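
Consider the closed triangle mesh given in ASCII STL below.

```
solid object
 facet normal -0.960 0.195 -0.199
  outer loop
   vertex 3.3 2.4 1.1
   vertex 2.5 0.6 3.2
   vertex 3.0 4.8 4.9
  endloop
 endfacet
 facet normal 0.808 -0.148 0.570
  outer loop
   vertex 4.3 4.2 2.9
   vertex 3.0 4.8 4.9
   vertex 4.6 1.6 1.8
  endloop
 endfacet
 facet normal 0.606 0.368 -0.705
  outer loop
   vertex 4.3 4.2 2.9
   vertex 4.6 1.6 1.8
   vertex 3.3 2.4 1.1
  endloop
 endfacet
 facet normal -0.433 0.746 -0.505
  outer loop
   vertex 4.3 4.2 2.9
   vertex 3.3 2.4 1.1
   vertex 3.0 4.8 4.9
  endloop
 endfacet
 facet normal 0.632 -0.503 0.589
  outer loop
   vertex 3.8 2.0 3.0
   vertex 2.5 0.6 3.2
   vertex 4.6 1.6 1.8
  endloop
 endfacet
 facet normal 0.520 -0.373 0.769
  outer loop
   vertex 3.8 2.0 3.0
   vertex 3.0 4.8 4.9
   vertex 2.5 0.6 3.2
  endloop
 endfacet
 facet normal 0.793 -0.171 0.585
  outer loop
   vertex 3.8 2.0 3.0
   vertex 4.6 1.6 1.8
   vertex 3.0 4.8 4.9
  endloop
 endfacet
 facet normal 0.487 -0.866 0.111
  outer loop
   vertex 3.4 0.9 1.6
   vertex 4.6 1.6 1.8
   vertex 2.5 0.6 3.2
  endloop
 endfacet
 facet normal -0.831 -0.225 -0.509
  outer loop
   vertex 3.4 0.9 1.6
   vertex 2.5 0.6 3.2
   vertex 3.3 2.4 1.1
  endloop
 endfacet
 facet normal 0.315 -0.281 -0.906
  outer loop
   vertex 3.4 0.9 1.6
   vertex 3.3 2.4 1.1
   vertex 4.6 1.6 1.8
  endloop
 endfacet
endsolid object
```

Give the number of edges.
15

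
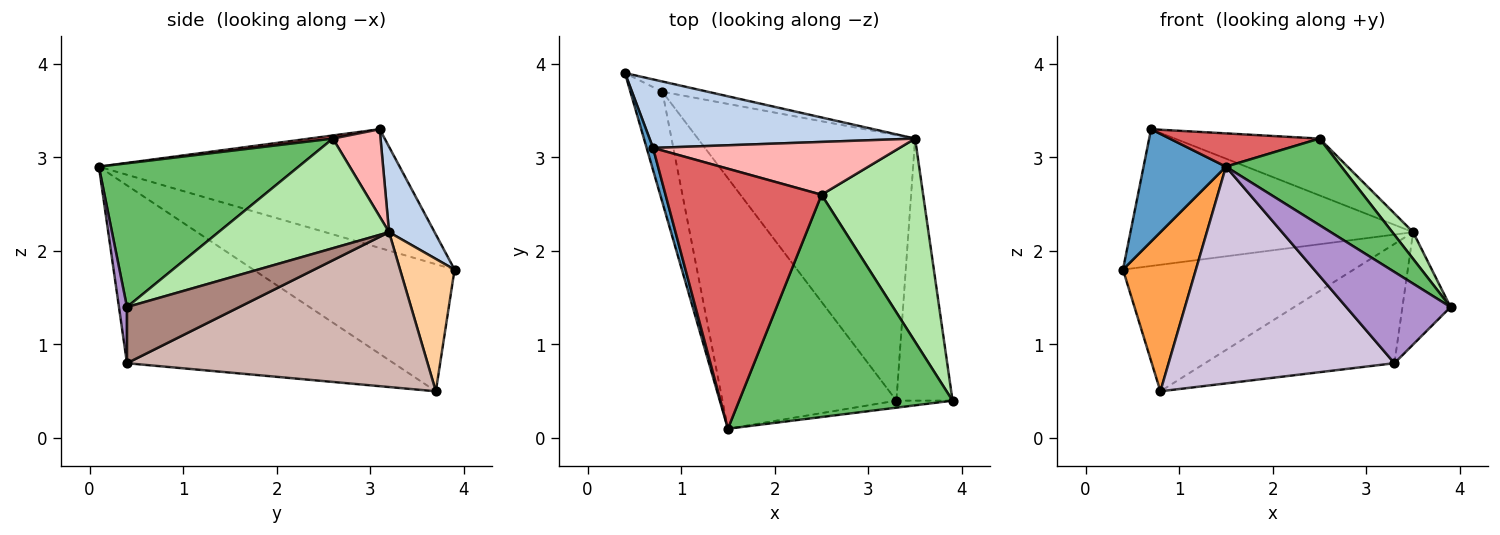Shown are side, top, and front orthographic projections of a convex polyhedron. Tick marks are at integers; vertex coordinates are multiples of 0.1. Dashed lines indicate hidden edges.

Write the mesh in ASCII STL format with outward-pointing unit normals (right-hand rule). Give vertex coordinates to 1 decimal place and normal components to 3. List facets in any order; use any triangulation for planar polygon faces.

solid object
 facet normal -0.963 -0.264 0.052
  outer loop
   vertex 0.7 3.1 3.3
   vertex 0.4 3.9 1.8
   vertex 1.5 0.1 2.9
  endloop
 endfacet
 facet normal 0.143 0.885 0.443
  outer loop
   vertex 3.5 3.2 2.2
   vertex 0.4 3.9 1.8
   vertex 0.7 3.1 3.3
  endloop
 endfacet
 facet normal -0.915 -0.332 -0.230
  outer loop
   vertex 0.8 3.7 0.5
   vertex 1.5 0.1 2.9
   vertex 0.4 3.9 1.8
  endloop
 endfacet
 facet normal 0.229 0.970 -0.079
  outer loop
   vertex 0.8 3.7 0.5
   vertex 0.4 3.9 1.8
   vertex 3.5 3.2 2.2
  endloop
 endfacet
 facet normal 0.532 -0.307 0.789
  outer loop
   vertex 2.5 2.6 3.2
   vertex 1.5 0.1 2.9
   vertex 3.9 0.4 1.4
  endloop
 endfacet
 facet normal 0.731 -0.089 0.677
  outer loop
   vertex 2.5 2.6 3.2
   vertex 3.9 0.4 1.4
   vertex 3.5 3.2 2.2
  endloop
 endfacet
 facet normal 0.020 -0.127 0.992
  outer loop
   vertex 2.5 2.6 3.2
   vertex 0.7 3.1 3.3
   vertex 1.5 0.1 2.9
  endloop
 endfacet
 facet normal 0.235 0.712 0.662
  outer loop
   vertex 2.5 2.6 3.2
   vertex 3.5 3.2 2.2
   vertex 0.7 3.1 3.3
  endloop
 endfacet
 facet normal 0.076 -0.994 -0.076
  outer loop
   vertex 3.3 0.4 0.8
   vertex 3.9 0.4 1.4
   vertex 1.5 0.1 2.9
  endloop
 endfacet
 facet normal -0.612 -0.518 -0.598
  outer loop
   vertex 3.3 0.4 0.8
   vertex 1.5 0.1 2.9
   vertex 0.8 3.7 0.5
  endloop
 endfacet
 facet normal 0.677 0.290 -0.677
  outer loop
   vertex 3.3 0.4 0.8
   vertex 3.5 3.2 2.2
   vertex 3.9 0.4 1.4
  endloop
 endfacet
 facet normal 0.545 0.343 -0.765
  outer loop
   vertex 3.3 0.4 0.8
   vertex 0.8 3.7 0.5
   vertex 3.5 3.2 2.2
  endloop
 endfacet
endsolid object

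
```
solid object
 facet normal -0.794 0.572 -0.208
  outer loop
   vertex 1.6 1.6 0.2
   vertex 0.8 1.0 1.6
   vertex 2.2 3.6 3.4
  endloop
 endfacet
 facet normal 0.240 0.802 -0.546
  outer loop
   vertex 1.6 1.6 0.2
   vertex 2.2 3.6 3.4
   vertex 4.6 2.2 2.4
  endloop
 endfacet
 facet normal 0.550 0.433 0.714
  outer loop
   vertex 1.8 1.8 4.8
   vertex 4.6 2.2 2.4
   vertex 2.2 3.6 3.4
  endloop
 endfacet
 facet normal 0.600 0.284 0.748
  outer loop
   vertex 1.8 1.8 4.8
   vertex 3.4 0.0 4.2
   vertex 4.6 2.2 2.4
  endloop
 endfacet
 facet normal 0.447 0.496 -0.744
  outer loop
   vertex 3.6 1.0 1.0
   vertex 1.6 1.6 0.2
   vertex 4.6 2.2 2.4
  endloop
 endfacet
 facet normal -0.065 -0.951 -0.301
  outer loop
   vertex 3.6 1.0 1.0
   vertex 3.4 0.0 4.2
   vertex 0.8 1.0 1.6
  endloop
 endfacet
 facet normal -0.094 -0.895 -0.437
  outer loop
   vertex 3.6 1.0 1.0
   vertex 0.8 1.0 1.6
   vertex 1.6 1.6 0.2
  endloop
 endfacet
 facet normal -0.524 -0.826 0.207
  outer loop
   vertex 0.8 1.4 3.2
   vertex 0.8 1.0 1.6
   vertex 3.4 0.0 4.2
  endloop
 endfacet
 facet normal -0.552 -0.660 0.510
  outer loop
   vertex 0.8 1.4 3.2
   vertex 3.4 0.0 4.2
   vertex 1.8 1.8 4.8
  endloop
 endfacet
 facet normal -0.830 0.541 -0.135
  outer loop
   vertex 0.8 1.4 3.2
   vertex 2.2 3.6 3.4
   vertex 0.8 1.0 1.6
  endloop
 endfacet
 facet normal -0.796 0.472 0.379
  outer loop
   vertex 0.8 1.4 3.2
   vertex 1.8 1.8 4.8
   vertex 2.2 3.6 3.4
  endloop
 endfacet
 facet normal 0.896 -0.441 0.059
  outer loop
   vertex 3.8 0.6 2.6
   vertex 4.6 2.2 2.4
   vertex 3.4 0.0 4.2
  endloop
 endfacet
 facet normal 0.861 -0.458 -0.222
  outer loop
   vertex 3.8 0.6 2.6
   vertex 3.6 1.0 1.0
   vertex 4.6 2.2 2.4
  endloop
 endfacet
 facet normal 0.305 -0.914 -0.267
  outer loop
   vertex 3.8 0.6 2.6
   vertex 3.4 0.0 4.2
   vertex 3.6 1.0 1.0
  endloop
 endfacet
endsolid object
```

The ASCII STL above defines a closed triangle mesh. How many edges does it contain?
21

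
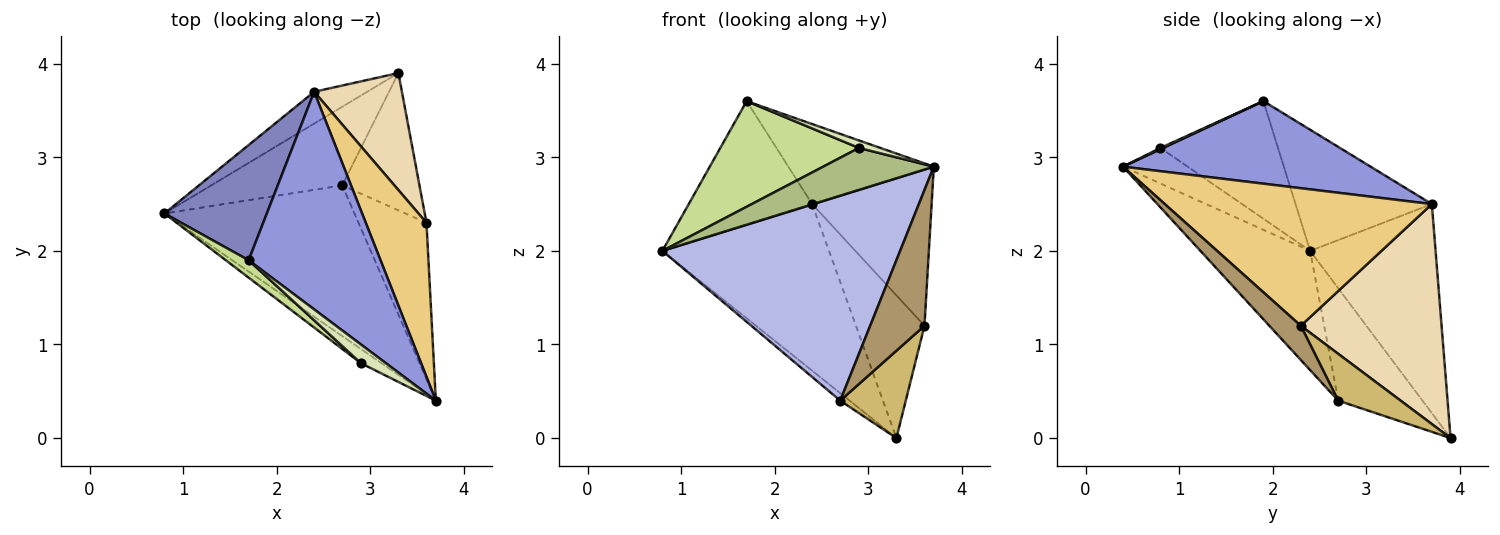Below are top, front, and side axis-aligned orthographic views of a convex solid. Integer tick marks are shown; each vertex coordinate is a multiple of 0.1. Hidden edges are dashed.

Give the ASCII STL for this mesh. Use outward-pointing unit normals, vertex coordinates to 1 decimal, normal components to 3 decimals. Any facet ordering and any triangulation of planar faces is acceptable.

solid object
 facet normal -0.595 0.790 -0.151
  outer loop
   vertex 2.4 3.7 2.5
   vertex 3.3 3.9 0.0
   vertex 0.8 2.4 2.0
  endloop
 endfacet
 facet normal -0.628 0.569 0.531
  outer loop
   vertex 2.4 3.7 2.5
   vertex 0.8 2.4 2.0
   vertex 1.7 1.9 3.6
  endloop
 endfacet
 facet normal 0.506 0.298 0.809
  outer loop
   vertex 2.4 3.7 2.5
   vertex 1.7 1.9 3.6
   vertex 3.7 0.4 2.9
  endloop
 endfacet
 facet normal -0.348 -0.755 -0.555
  outer loop
   vertex 2.7 2.7 0.4
   vertex 3.7 0.4 2.9
   vertex 0.8 2.4 2.0
  endloop
 endfacet
 facet normal -0.649 0.072 -0.757
  outer loop
   vertex 2.7 2.7 0.4
   vertex 0.8 2.4 2.0
   vertex 3.3 3.9 0.0
  endloop
 endfacet
 facet normal -0.484 -0.829 -0.280
  outer loop
   vertex 2.9 0.8 3.1
   vertex 0.8 2.4 2.0
   vertex 3.7 0.4 2.9
  endloop
 endfacet
 facet normal -0.642 -0.757 0.125
  outer loop
   vertex 2.9 0.8 3.1
   vertex 1.7 1.9 3.6
   vertex 0.8 2.4 2.0
  endloop
 endfacet
 facet normal 0.046 -0.371 0.927
  outer loop
   vertex 2.9 0.8 3.1
   vertex 3.7 0.4 2.9
   vertex 1.7 1.9 3.6
  endloop
 endfacet
 facet normal 0.355 -0.613 -0.706
  outer loop
   vertex 3.6 2.3 1.2
   vertex 3.7 0.4 2.9
   vertex 2.7 2.7 0.4
  endloop
 endfacet
 facet normal 0.455 -0.478 -0.751
  outer loop
   vertex 3.6 2.3 1.2
   vertex 2.7 2.7 0.4
   vertex 3.3 3.9 0.0
  endloop
 endfacet
 facet normal 0.847 0.379 0.374
  outer loop
   vertex 3.6 2.3 1.2
   vertex 2.4 3.7 2.5
   vertex 3.7 0.4 2.9
  endloop
 endfacet
 facet normal 0.846 0.412 0.338
  outer loop
   vertex 3.6 2.3 1.2
   vertex 3.3 3.9 0.0
   vertex 2.4 3.7 2.5
  endloop
 endfacet
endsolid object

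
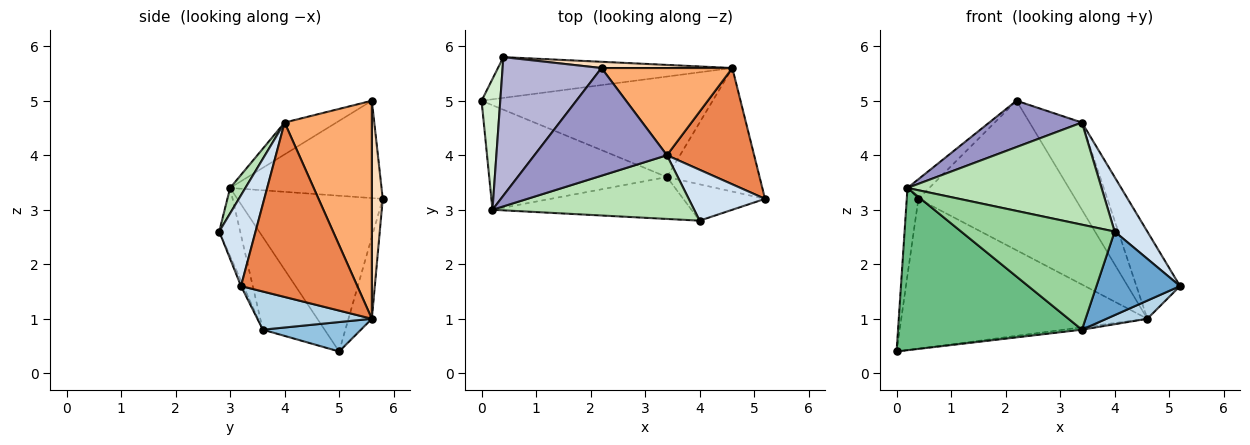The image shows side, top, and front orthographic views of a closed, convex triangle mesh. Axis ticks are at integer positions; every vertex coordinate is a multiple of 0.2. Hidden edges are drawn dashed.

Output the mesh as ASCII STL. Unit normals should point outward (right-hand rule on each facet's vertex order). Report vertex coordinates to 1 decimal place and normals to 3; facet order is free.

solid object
 facet normal -0.027 -0.917 -0.399
  outer loop
   vertex 3.4 3.6 0.8
   vertex 5.2 3.2 1.6
   vertex 4.0 2.8 2.6
  endloop
 endfacet
 facet normal 0.126 0.023 -0.992
  outer loop
   vertex 3.4 3.6 0.8
   vertex 0.0 5.0 0.4
   vertex 4.6 5.6 1.0
  endloop
 endfacet
 facet normal 0.377 -0.135 -0.916
  outer loop
   vertex 3.4 3.6 0.8
   vertex 4.6 5.6 1.0
   vertex 5.2 3.2 1.6
  endloop
 endfacet
 facet normal 0.630 -0.567 0.530
  outer loop
   vertex 3.4 4.0 4.6
   vertex 4.0 2.8 2.6
   vertex 5.2 3.2 1.6
  endloop
 endfacet
 facet normal 0.848 0.318 0.424
  outer loop
   vertex 3.4 4.0 4.6
   vertex 5.2 3.2 1.6
   vertex 4.6 5.6 1.0
  endloop
 endfacet
 facet normal 0.762 0.457 0.457
  outer loop
   vertex 3.4 4.0 4.6
   vertex 4.6 5.6 1.0
   vertex 2.2 5.6 5.0
  endloop
 endfacet
 facet normal -0.091 0.961 -0.262
  outer loop
   vertex 0.4 5.8 3.2
   vertex 4.6 5.6 1.0
   vertex 0.0 5.0 0.4
  endloop
 endfacet
 facet normal 0.069 0.997 0.042
  outer loop
   vertex 0.4 5.8 3.2
   vertex 2.2 5.6 5.0
   vertex 4.6 5.6 1.0
  endloop
 endfacet
 facet normal -0.272 -0.809 -0.521
  outer loop
   vertex 0.2 3.0 3.4
   vertex 0.0 5.0 0.4
   vertex 3.4 3.6 0.8
  endloop
 endfacet
 facet normal -0.126 -0.921 -0.368
  outer loop
   vertex 0.2 3.0 3.4
   vertex 3.4 3.6 0.8
   vertex 4.0 2.8 2.6
  endloop
 endfacet
 facet normal 0.067 -0.847 0.528
  outer loop
   vertex 0.2 3.0 3.4
   vertex 4.0 2.8 2.6
   vertex 3.4 4.0 4.6
  endloop
 endfacet
 facet normal -0.990 0.079 0.119
  outer loop
   vertex 0.2 3.0 3.4
   vertex 0.4 5.8 3.2
   vertex 0.0 5.0 0.4
  endloop
 endfacet
 facet normal -0.216 -0.386 0.897
  outer loop
   vertex 0.2 3.0 3.4
   vertex 3.4 4.0 4.6
   vertex 2.2 5.6 5.0
  endloop
 endfacet
 facet normal -0.698 0.101 0.709
  outer loop
   vertex 0.2 3.0 3.4
   vertex 2.2 5.6 5.0
   vertex 0.4 5.8 3.2
  endloop
 endfacet
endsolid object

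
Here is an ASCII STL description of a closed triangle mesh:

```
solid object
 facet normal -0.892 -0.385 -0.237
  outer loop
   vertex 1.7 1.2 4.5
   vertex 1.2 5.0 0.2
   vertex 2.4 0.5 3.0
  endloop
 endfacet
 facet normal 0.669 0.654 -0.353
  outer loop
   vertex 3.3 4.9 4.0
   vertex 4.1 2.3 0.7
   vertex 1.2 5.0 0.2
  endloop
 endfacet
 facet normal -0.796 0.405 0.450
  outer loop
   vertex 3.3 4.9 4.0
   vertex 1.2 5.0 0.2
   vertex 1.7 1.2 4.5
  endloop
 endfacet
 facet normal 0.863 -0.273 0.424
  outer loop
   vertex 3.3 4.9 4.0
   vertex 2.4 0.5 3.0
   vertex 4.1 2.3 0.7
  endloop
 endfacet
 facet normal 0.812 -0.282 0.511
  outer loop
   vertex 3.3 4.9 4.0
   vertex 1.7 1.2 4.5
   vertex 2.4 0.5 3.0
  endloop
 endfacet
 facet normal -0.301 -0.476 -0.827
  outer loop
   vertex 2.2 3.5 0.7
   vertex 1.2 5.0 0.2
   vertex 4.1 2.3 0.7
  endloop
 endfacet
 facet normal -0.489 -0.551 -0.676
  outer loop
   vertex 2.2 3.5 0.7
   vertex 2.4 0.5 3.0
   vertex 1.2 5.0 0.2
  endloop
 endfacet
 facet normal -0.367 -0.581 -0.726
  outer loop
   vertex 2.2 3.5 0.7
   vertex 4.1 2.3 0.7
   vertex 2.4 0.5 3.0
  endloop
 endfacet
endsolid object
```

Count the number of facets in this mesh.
8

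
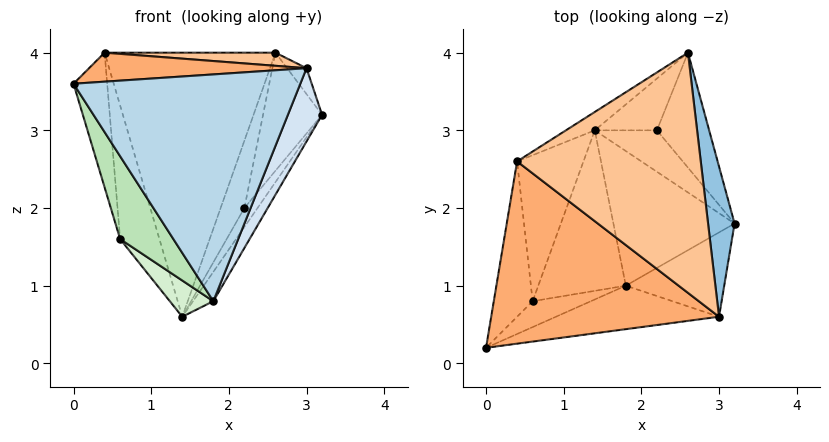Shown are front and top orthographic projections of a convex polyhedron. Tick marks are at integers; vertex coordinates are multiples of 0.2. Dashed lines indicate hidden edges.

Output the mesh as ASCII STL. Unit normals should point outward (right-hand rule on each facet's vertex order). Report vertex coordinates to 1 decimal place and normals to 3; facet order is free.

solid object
 facet normal 0.841 0.115 -0.529
  outer loop
   vertex 1.8 1.0 0.8
   vertex 1.4 3.0 0.6
   vertex 3.2 1.8 3.2
  endloop
 endfacet
 facet normal 0.889 0.078 0.452
  outer loop
   vertex 3.0 0.6 3.8
   vertex 3.2 1.8 3.2
   vertex 2.6 4.0 4.0
  endloop
 endfacet
 facet normal 0.142 -0.972 -0.186
  outer loop
   vertex 3.0 0.6 3.8
   vertex 0.0 0.2 3.6
   vertex 1.8 1.0 0.8
  endloop
 endfacet
 facet normal 0.858 -0.337 -0.388
  outer loop
   vertex 3.0 0.6 3.8
   vertex 1.8 1.0 0.8
   vertex 3.2 1.8 3.2
  endloop
 endfacet
 facet normal -0.536 0.842 -0.059
  outer loop
   vertex 0.4 2.6 4.0
   vertex 2.6 4.0 4.0
   vertex 1.4 3.0 0.6
  endloop
 endfacet
 facet normal -0.045 -0.157 0.987
  outer loop
   vertex 0.4 2.6 4.0
   vertex 0.0 0.2 3.6
   vertex 3.0 0.6 3.8
  endloop
 endfacet
 facet normal 0.035 -0.055 0.998
  outer loop
   vertex 0.4 2.6 4.0
   vertex 3.0 0.6 3.8
   vertex 2.6 4.0 4.0
  endloop
 endfacet
 facet normal 0.862 0.364 -0.354
  outer loop
   vertex 2.2 3.0 2.0
   vertex 2.6 4.0 4.0
   vertex 3.2 1.8 3.2
  endloop
 endfacet
 facet normal 0.847 0.222 -0.484
  outer loop
   vertex 2.2 3.0 2.0
   vertex 3.2 1.8 3.2
   vertex 1.4 3.0 0.6
  endloop
 endfacet
 facet normal 0.730 0.542 -0.417
  outer loop
   vertex 2.2 3.0 2.0
   vertex 1.4 3.0 0.6
   vertex 2.6 4.0 4.0
  endloop
 endfacet
 facet normal -0.040 -0.954 -0.298
  outer loop
   vertex 0.6 0.8 1.6
   vertex 1.8 1.0 0.8
   vertex 0.0 0.2 3.6
  endloop
 endfacet
 facet normal -0.523 -0.188 -0.831
  outer loop
   vertex 0.6 0.8 1.6
   vertex 1.4 3.0 0.6
   vertex 1.8 1.0 0.8
  endloop
 endfacet
 facet normal -0.954 0.197 -0.227
  outer loop
   vertex 0.6 0.8 1.6
   vertex 0.0 0.2 3.6
   vertex 0.4 2.6 4.0
  endloop
 endfacet
 facet normal -0.941 0.229 -0.250
  outer loop
   vertex 0.6 0.8 1.6
   vertex 0.4 2.6 4.0
   vertex 1.4 3.0 0.6
  endloop
 endfacet
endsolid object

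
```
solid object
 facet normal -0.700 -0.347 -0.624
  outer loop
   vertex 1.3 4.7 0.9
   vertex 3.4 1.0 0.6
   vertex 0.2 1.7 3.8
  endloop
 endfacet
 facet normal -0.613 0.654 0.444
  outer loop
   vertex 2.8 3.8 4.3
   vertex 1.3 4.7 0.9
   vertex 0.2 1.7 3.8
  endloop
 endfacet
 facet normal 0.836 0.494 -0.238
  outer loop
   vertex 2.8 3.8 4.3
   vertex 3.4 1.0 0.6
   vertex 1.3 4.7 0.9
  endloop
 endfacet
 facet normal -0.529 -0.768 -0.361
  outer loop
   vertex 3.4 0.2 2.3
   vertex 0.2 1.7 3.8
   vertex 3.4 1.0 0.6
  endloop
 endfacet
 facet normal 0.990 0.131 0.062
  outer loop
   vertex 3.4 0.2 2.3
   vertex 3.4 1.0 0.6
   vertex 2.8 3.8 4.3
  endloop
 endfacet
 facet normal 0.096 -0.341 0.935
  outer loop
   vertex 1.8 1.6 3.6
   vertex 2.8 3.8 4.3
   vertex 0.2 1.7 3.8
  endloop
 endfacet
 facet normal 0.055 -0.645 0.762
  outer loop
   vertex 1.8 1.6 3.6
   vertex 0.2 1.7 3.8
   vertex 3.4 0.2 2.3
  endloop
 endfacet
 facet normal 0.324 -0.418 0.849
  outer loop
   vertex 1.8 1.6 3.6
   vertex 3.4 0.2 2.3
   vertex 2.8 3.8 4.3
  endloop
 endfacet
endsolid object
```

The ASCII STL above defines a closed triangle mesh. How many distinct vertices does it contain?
6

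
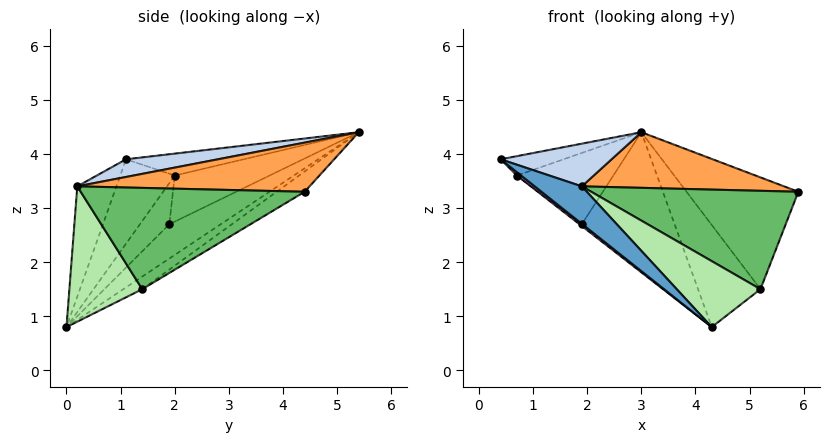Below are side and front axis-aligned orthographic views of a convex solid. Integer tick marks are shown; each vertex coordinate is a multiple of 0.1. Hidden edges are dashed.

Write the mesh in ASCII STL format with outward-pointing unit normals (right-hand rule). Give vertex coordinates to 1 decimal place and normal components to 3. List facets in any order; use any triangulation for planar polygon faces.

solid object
 facet normal -0.564 -0.680 -0.468
  outer loop
   vertex 1.9 0.2 3.4
   vertex 0.4 1.1 3.9
   vertex 4.3 0.0 0.8
  endloop
 endfacet
 facet normal 0.185 -0.223 0.957
  outer loop
   vertex 1.9 0.2 3.4
   vertex 3.0 5.4 4.4
   vertex 0.4 1.1 3.9
  endloop
 endfacet
 facet normal 0.272 -0.237 0.933
  outer loop
   vertex 1.9 0.2 3.4
   vertex 5.9 4.4 3.3
   vertex 3.0 5.4 4.4
  endloop
 endfacet
 facet normal -0.271 0.488 -0.830
  outer loop
   vertex 1.9 1.9 2.7
   vertex 3.0 5.4 4.4
   vertex 4.3 0.0 0.8
  endloop
 endfacet
 facet normal 0.560 -0.518 0.646
  outer loop
   vertex 5.2 1.4 1.5
   vertex 5.9 4.4 3.3
   vertex 1.9 0.2 3.4
  endloop
 endfacet
 facet normal 0.547 -0.628 0.553
  outer loop
   vertex 5.2 1.4 1.5
   vertex 1.9 0.2 3.4
   vertex 4.3 0.0 0.8
  endloop
 endfacet
 facet normal -0.133 0.533 -0.836
  outer loop
   vertex 5.2 1.4 1.5
   vertex 3.0 5.4 4.4
   vertex 5.9 4.4 3.3
  endloop
 endfacet
 facet normal -0.158 0.521 -0.839
  outer loop
   vertex 5.2 1.4 1.5
   vertex 4.3 0.0 0.8
   vertex 3.0 5.4 4.4
  endloop
 endfacet
 facet normal -0.630 -0.048 -0.775
  outer loop
   vertex 0.7 2.0 3.6
   vertex 4.3 0.0 0.8
   vertex 0.4 1.1 3.9
  endloop
 endfacet
 facet normal -0.597 0.047 -0.801
  outer loop
   vertex 0.7 2.0 3.6
   vertex 1.9 1.9 2.7
   vertex 4.3 0.0 0.8
  endloop
 endfacet
 facet normal -0.779 0.416 0.470
  outer loop
   vertex 0.7 2.0 3.6
   vertex 0.4 1.1 3.9
   vertex 3.0 5.4 4.4
  endloop
 endfacet
 facet normal -0.492 0.501 -0.712
  outer loop
   vertex 0.7 2.0 3.6
   vertex 3.0 5.4 4.4
   vertex 1.9 1.9 2.7
  endloop
 endfacet
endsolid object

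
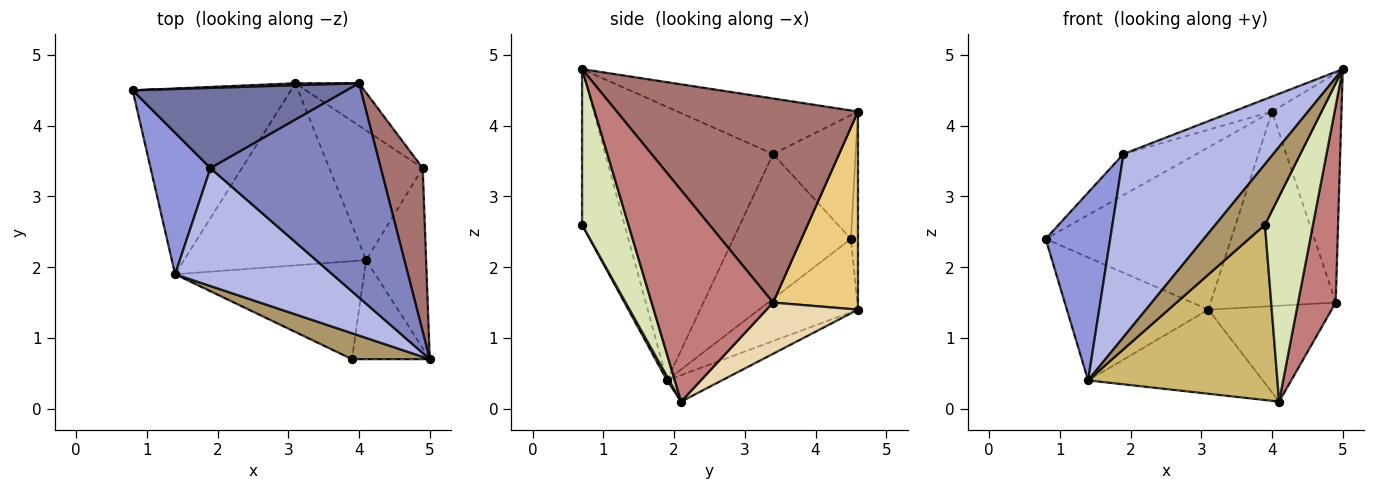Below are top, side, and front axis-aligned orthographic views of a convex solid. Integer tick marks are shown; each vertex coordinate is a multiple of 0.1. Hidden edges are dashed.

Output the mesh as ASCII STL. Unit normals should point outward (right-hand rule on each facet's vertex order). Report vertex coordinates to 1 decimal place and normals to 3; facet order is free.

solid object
 facet normal -0.458 0.405 0.791
  outer loop
   vertex 1.9 3.4 3.6
   vertex 4.0 4.6 4.2
   vertex 0.8 4.5 2.4
  endloop
 endfacet
 facet normal -0.309 0.067 0.949
  outer loop
   vertex 1.9 3.4 3.6
   vertex 5.0 0.7 4.8
   vertex 4.0 4.6 4.2
  endloop
 endfacet
 facet normal -0.824 -0.452 0.341
  outer loop
   vertex 1.9 3.4 3.6
   vertex 0.8 4.5 2.4
   vertex 1.4 1.9 0.4
  endloop
 endfacet
 facet normal -0.686 -0.612 0.394
  outer loop
   vertex 1.9 3.4 3.6
   vertex 1.4 1.9 0.4
   vertex 5.0 0.7 4.8
  endloop
 endfacet
 facet normal -0.038 0.999 0.012
  outer loop
   vertex 3.1 4.6 1.4
   vertex 0.8 4.5 2.4
   vertex 4.0 4.6 4.2
  endloop
 endfacet
 facet normal -0.361 0.515 -0.778
  outer loop
   vertex 3.1 4.6 1.4
   vertex 1.4 1.9 0.4
   vertex 0.8 4.5 2.4
  endloop
 endfacet
 facet normal -0.131 0.416 -0.900
  outer loop
   vertex 3.1 4.6 1.4
   vertex 4.1 2.1 0.1
   vertex 1.4 1.9 0.4
  endloop
 endfacet
 facet normal 0.656 -0.680 -0.328
  outer loop
   vertex 3.9 0.7 2.6
   vertex 4.1 2.1 0.1
   vertex 5.0 0.7 4.8
  endloop
 endfacet
 facet normal -0.619 -0.722 0.309
  outer loop
   vertex 3.9 0.7 2.6
   vertex 5.0 0.7 4.8
   vertex 1.4 1.9 0.4
  endloop
 endfacet
 facet normal 0.010 -0.873 -0.488
  outer loop
   vertex 3.9 0.7 2.6
   vertex 1.4 1.9 0.4
   vertex 4.1 2.1 0.1
  endloop
 endfacet
 facet normal 0.553 0.814 -0.178
  outer loop
   vertex 4.9 3.4 1.5
   vertex 3.1 4.6 1.4
   vertex 4.0 4.6 4.2
  endloop
 endfacet
 facet normal 0.404 0.544 -0.736
  outer loop
   vertex 4.9 3.4 1.5
   vertex 4.1 2.1 0.1
   vertex 3.1 4.6 1.4
  endloop
 endfacet
 facet normal 0.943 0.272 0.194
  outer loop
   vertex 4.9 3.4 1.5
   vertex 4.0 4.6 4.2
   vertex 5.0 0.7 4.8
  endloop
 endfacet
 facet normal 0.922 -0.286 -0.262
  outer loop
   vertex 4.9 3.4 1.5
   vertex 5.0 0.7 4.8
   vertex 4.1 2.1 0.1
  endloop
 endfacet
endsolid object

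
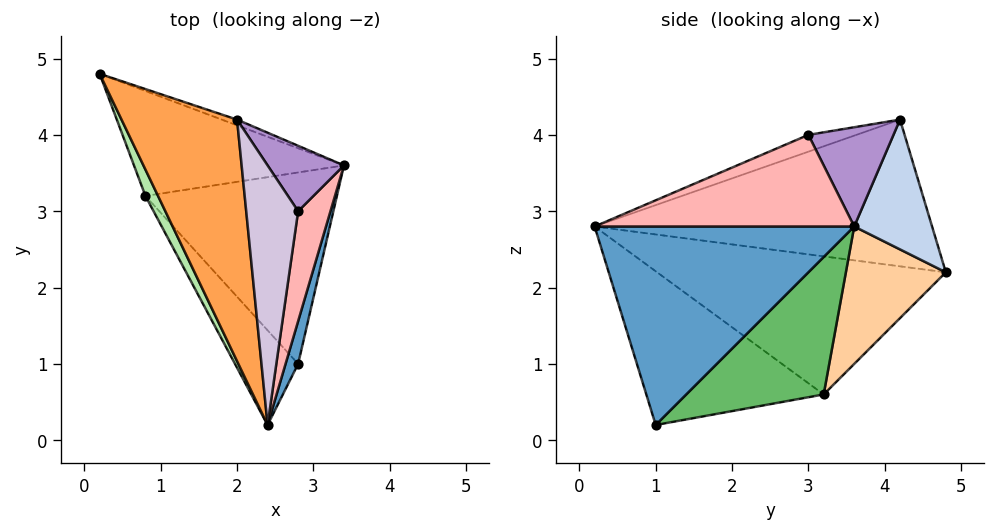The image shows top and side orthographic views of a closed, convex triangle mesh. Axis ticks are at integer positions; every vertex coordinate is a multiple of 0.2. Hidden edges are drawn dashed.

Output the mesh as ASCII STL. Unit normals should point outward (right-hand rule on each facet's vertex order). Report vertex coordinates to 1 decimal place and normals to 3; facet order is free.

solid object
 facet normal 0.958 -0.282 0.061
  outer loop
   vertex 2.8 1.0 0.2
   vertex 3.4 3.6 2.8
   vertex 2.4 0.2 2.8
  endloop
 endfacet
 facet normal 0.358 0.933 -0.042
  outer loop
   vertex 2.0 4.2 4.2
   vertex 3.4 3.6 2.8
   vertex 0.2 4.8 2.2
  endloop
 endfacet
 facet normal -0.754 -0.283 0.593
  outer loop
   vertex 2.0 4.2 4.2
   vertex 0.2 4.8 2.2
   vertex 2.4 0.2 2.8
  endloop
 endfacet
 facet normal 0.379 0.722 -0.579
  outer loop
   vertex 0.8 3.2 0.6
   vertex 0.2 4.8 2.2
   vertex 3.4 3.6 2.8
  endloop
 endfacet
 facet normal 0.483 0.561 -0.672
  outer loop
   vertex 0.8 3.2 0.6
   vertex 3.4 3.6 2.8
   vertex 2.8 1.0 0.2
  endloop
 endfacet
 facet normal -0.903 -0.421 0.083
  outer loop
   vertex 0.8 3.2 0.6
   vertex 2.4 0.2 2.8
   vertex 0.2 4.8 2.2
  endloop
 endfacet
 facet normal -0.732 -0.611 -0.301
  outer loop
   vertex 0.8 3.2 0.6
   vertex 2.8 1.0 0.2
   vertex 2.4 0.2 2.8
  endloop
 endfacet
 facet normal 0.909 -0.267 0.321
  outer loop
   vertex 2.8 3.0 4.0
   vertex 2.4 0.2 2.8
   vertex 3.4 3.6 2.8
  endloop
 endfacet
 facet normal 0.729 0.393 0.561
  outer loop
   vertex 2.8 3.0 4.0
   vertex 3.4 3.6 2.8
   vertex 2.0 4.2 4.2
  endloop
 endfacet
 facet normal -0.289 -0.342 0.894
  outer loop
   vertex 2.8 3.0 4.0
   vertex 2.0 4.2 4.2
   vertex 2.4 0.2 2.8
  endloop
 endfacet
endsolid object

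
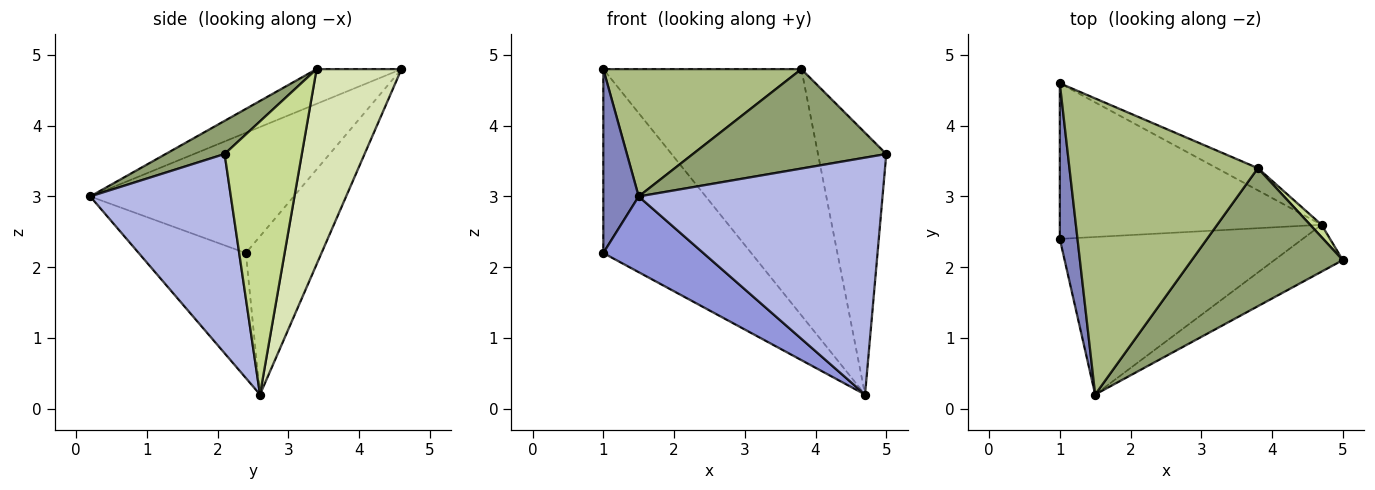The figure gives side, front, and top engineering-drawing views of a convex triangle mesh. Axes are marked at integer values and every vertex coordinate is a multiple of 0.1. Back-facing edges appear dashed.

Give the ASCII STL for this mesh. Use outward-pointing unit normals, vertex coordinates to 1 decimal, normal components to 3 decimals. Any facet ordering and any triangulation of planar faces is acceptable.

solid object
 facet normal -0.364 0.711 -0.602
  outer loop
   vertex 4.7 2.6 0.2
   vertex 1.0 2.4 2.2
   vertex 1.0 4.6 4.8
  endloop
 endfacet
 facet normal -0.975 -0.169 0.143
  outer loop
   vertex 1.5 0.2 3.0
   vertex 1.0 4.6 4.8
   vertex 1.0 2.4 2.2
  endloop
 endfacet
 facet normal -0.421 -0.393 -0.818
  outer loop
   vertex 1.5 0.2 3.0
   vertex 1.0 2.4 2.2
   vertex 4.7 2.6 0.2
  endloop
 endfacet
 facet normal 0.492 -0.854 -0.169
  outer loop
   vertex 1.5 0.2 3.0
   vertex 4.7 2.6 0.2
   vertex 5.0 2.1 3.6
  endloop
 endfacet
 facet normal 0.175 -0.575 0.799
  outer loop
   vertex 3.8 3.4 4.8
   vertex 1.5 0.2 3.0
   vertex 5.0 2.1 3.6
  endloop
 endfacet
 facet normal -0.167 -0.390 0.906
  outer loop
   vertex 3.8 3.4 4.8
   vertex 1.0 4.6 4.8
   vertex 1.5 0.2 3.0
  endloop
 endfacet
 facet normal 0.749 0.662 0.031
  outer loop
   vertex 3.8 3.4 4.8
   vertex 5.0 2.1 3.6
   vertex 4.7 2.6 0.2
  endloop
 endfacet
 facet normal 0.393 0.916 -0.082
  outer loop
   vertex 3.8 3.4 4.8
   vertex 4.7 2.6 0.2
   vertex 1.0 4.6 4.8
  endloop
 endfacet
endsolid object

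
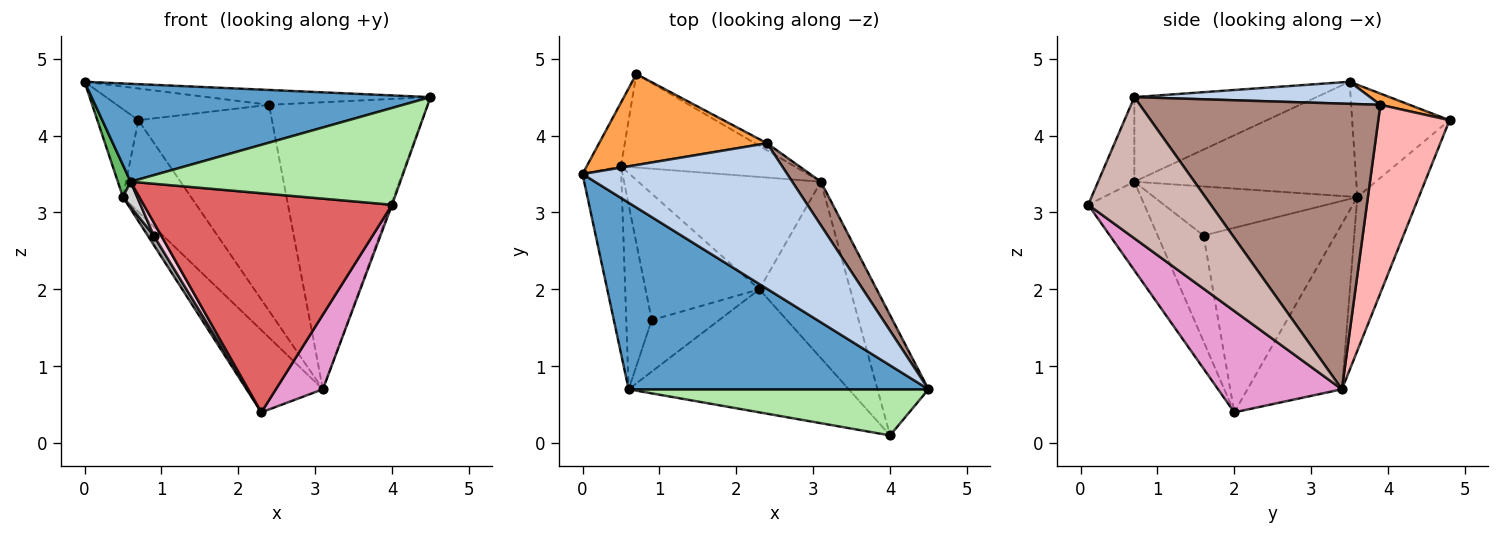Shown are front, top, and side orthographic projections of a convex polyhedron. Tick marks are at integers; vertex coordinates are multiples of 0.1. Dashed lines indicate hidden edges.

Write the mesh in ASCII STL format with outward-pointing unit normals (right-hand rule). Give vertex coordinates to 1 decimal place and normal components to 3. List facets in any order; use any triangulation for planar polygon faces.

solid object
 facet normal -0.242 -0.451 0.859
  outer loop
   vertex 0.6 0.7 3.4
   vertex 4.5 0.7 4.5
   vertex 0.0 3.5 4.7
  endloop
 endfacet
 facet normal 0.107 0.101 0.989
  outer loop
   vertex 2.4 3.9 4.4
   vertex 0.0 3.5 4.7
   vertex 4.5 0.7 4.5
  endloop
 endfacet
 facet normal 0.063 0.329 0.942
  outer loop
   vertex 2.4 3.9 4.4
   vertex 0.7 4.8 4.2
   vertex 0.0 3.5 4.7
  endloop
 endfacet
 facet normal -0.887 0.374 -0.271
  outer loop
   vertex 0.5 3.6 3.2
   vertex 0.0 3.5 4.7
   vertex 0.7 4.8 4.2
  endloop
 endfacet
 facet normal -0.946 -0.055 -0.319
  outer loop
   vertex 0.5 3.6 3.2
   vertex 0.6 0.7 3.4
   vertex 0.0 3.5 4.7
  endloop
 endfacet
 facet normal -0.120 -0.896 0.427
  outer loop
   vertex 4.0 0.1 3.1
   vertex 4.5 0.7 4.5
   vertex 0.6 0.7 3.4
  endloop
 endfacet
 facet normal -0.193 -0.856 -0.480
  outer loop
   vertex 4.0 0.1 3.1
   vertex 0.6 0.7 3.4
   vertex 2.3 2.0 0.4
  endloop
 endfacet
 facet normal 0.470 0.882 -0.030
  outer loop
   vertex 3.1 3.4 0.7
   vertex 0.7 4.8 4.2
   vertex 2.4 3.9 4.4
  endloop
 endfacet
 facet normal -0.535 0.592 -0.603
  outer loop
   vertex 3.1 3.4 0.7
   vertex 0.5 3.6 3.2
   vertex 0.7 4.8 4.2
  endloop
 endfacet
 facet normal -0.590 0.477 -0.652
  outer loop
   vertex 3.1 3.4 0.7
   vertex 2.3 2.0 0.4
   vertex 0.5 3.6 3.2
  endloop
 endfacet
 facet normal 0.832 0.549 0.083
  outer loop
   vertex 3.1 3.4 0.7
   vertex 2.4 3.9 4.4
   vertex 4.5 0.7 4.5
  endloop
 endfacet
 facet normal 0.940 0.009 -0.340
  outer loop
   vertex 3.1 3.4 0.7
   vertex 4.5 0.7 4.5
   vertex 4.0 0.1 3.1
  endloop
 endfacet
 facet normal 0.717 -0.272 -0.642
  outer loop
   vertex 3.1 3.4 0.7
   vertex 4.0 0.1 3.1
   vertex 2.3 2.0 0.4
  endloop
 endfacet
 facet normal -0.836 -0.135 -0.532
  outer loop
   vertex 0.9 1.6 2.7
   vertex 2.3 2.0 0.4
   vertex 0.6 0.7 3.4
  endloop
 endfacet
 facet normal -0.851 -0.039 -0.524
  outer loop
   vertex 0.9 1.6 2.7
   vertex 0.5 3.6 3.2
   vertex 2.3 2.0 0.4
  endloop
 endfacet
 facet normal -0.886 -0.062 -0.460
  outer loop
   vertex 0.9 1.6 2.7
   vertex 0.6 0.7 3.4
   vertex 0.5 3.6 3.2
  endloop
 endfacet
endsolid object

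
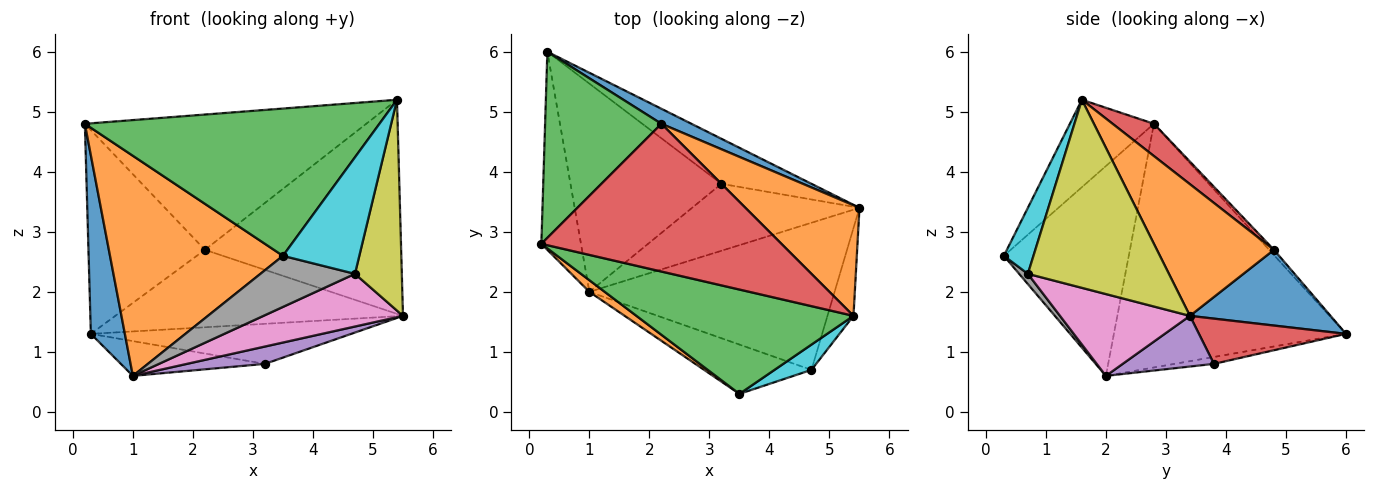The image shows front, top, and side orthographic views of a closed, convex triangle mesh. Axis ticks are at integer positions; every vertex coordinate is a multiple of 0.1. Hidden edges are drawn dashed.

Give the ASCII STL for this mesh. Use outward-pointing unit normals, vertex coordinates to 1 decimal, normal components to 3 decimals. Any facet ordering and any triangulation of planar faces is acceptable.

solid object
 facet normal -0.977 -0.143 -0.159
  outer loop
   vertex 1.0 2.0 0.6
   vertex 0.2 2.8 4.8
   vertex 0.3 6.0 1.3
  endloop
 endfacet
 facet normal -0.585 -0.810 0.043
  outer loop
   vertex 3.5 0.3 2.6
   vertex 0.2 2.8 4.8
   vertex 1.0 2.0 0.6
  endloop
 endfacet
 facet normal -0.227 -0.795 0.563
  outer loop
   vertex 5.4 1.6 5.2
   vertex 0.2 2.8 4.8
   vertex 3.5 0.3 2.6
  endloop
 endfacet
 facet normal 0.352 0.622 -0.699
  outer loop
   vertex 3.2 3.8 0.8
   vertex 0.3 6.0 1.3
   vertex 5.5 3.4 1.6
  endloop
 endfacet
 facet normal 0.281 -0.241 -0.929
  outer loop
   vertex 3.2 3.8 0.8
   vertex 5.5 3.4 1.6
   vertex 1.0 2.0 0.6
  endloop
 endfacet
 facet normal -0.045 0.165 -0.985
  outer loop
   vertex 3.2 3.8 0.8
   vertex 1.0 2.0 0.6
   vertex 0.3 6.0 1.3
  endloop
 endfacet
 facet normal 0.300 -0.322 -0.898
  outer loop
   vertex 4.7 0.7 2.3
   vertex 1.0 2.0 0.6
   vertex 5.5 3.4 1.6
  endloop
 endfacet
 facet normal 0.066 -0.718 -0.693
  outer loop
   vertex 4.7 0.7 2.3
   vertex 3.5 0.3 2.6
   vertex 1.0 2.0 0.6
  endloop
 endfacet
 facet normal 0.941 -0.313 -0.130
  outer loop
   vertex 4.7 0.7 2.3
   vertex 5.5 3.4 1.6
   vertex 5.4 1.6 5.2
  endloop
 endfacet
 facet normal 0.354 -0.914 0.198
  outer loop
   vertex 4.7 0.7 2.3
   vertex 5.4 1.6 5.2
   vertex 3.5 0.3 2.6
  endloop
 endfacet
 facet normal 0.433 0.885 0.171
  outer loop
   vertex 2.2 4.8 2.7
   vertex 5.5 3.4 1.6
   vertex 0.3 6.0 1.3
  endloop
 endfacet
 facet normal 0.468 0.785 0.406
  outer loop
   vertex 2.2 4.8 2.7
   vertex 5.4 1.6 5.2
   vertex 5.5 3.4 1.6
  endloop
 endfacet
 facet normal -0.030 0.738 0.674
  outer loop
   vertex 2.2 4.8 2.7
   vertex 0.3 6.0 1.3
   vertex 0.2 2.8 4.8
  endloop
 endfacet
 facet normal 0.099 0.672 0.734
  outer loop
   vertex 2.2 4.8 2.7
   vertex 0.2 2.8 4.8
   vertex 5.4 1.6 5.2
  endloop
 endfacet
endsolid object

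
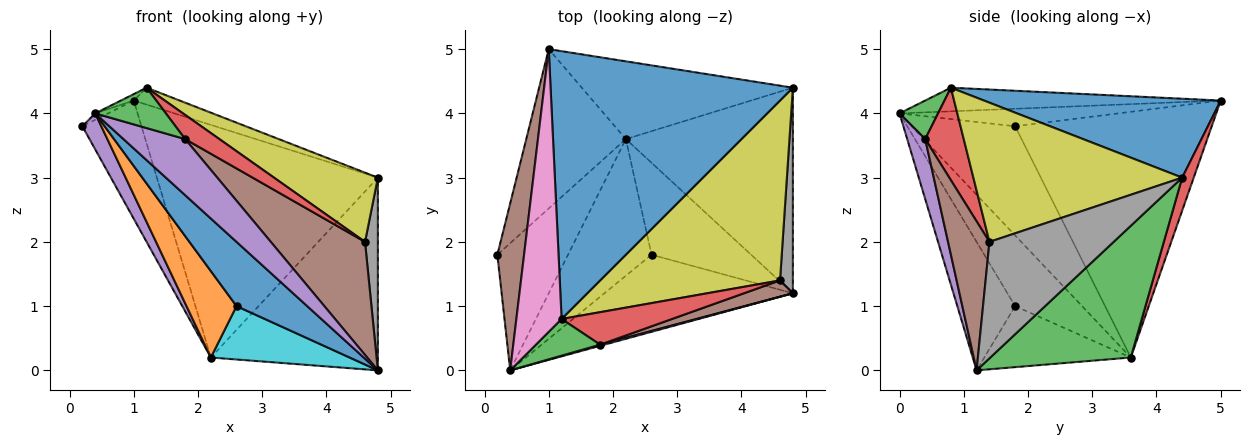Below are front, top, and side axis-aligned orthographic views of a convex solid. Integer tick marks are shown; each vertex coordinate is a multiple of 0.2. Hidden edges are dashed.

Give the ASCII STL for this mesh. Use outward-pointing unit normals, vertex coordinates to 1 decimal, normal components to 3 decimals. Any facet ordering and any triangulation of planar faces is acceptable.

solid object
 facet normal 0.309 0.060 0.949
  outer loop
   vertex 4.8 4.4 3.0
   vertex 1.0 5.0 4.2
   vertex 1.2 0.8 4.4
  endloop
 endfacet
 facet normal -0.893 0.268 -0.362
  outer loop
   vertex 2.2 3.6 0.2
   vertex 0.2 1.8 3.8
   vertex 1.0 5.0 4.2
  endloop
 endfacet
 facet normal 0.499 0.593 -0.632
  outer loop
   vertex 2.2 3.6 0.2
   vertex 4.8 4.4 3.0
   vertex 4.8 1.2 0.0
  endloop
 endfacet
 facet normal 0.050 0.947 -0.317
  outer loop
   vertex 2.2 3.6 0.2
   vertex 1.0 5.0 4.2
   vertex 4.8 4.4 3.0
  endloop
 endfacet
 facet normal -0.830 -0.152 -0.537
  outer loop
   vertex 0.4 0.0 4.0
   vertex 0.2 1.8 3.8
   vertex 2.2 3.6 0.2
  endloop
 endfacet
 facet normal -0.547 0.032 0.837
  outer loop
   vertex 0.4 0.0 4.0
   vertex 1.0 5.0 4.2
   vertex 0.2 1.8 3.8
  endloop
 endfacet
 facet normal -0.463 0.020 0.886
  outer loop
   vertex 0.4 0.0 4.0
   vertex 1.2 0.8 4.4
   vertex 1.0 5.0 4.2
  endloop
 endfacet
 facet normal 0.989 -0.102 0.109
  outer loop
   vertex 4.6 1.4 2.0
   vertex 4.8 1.2 0.0
   vertex 4.8 4.4 3.0
  endloop
 endfacet
 facet normal 0.585 -0.291 0.757
  outer loop
   vertex 4.6 1.4 2.0
   vertex 4.8 4.4 3.0
   vertex 1.2 0.8 4.4
  endloop
 endfacet
 facet normal -0.468 -0.444 -0.764
  outer loop
   vertex 2.6 1.8 1.0
   vertex 2.2 3.6 0.2
   vertex 4.8 1.2 0.0
  endloop
 endfacet
 facet normal -0.464 -0.567 -0.681
  outer loop
   vertex 2.6 1.8 1.0
   vertex 4.8 1.2 0.0
   vertex 0.4 0.0 4.0
  endloop
 endfacet
 facet normal -0.582 -0.435 -0.687
  outer loop
   vertex 2.6 1.8 1.0
   vertex 0.4 0.0 4.0
   vertex 2.2 3.6 0.2
  endloop
 endfacet
 facet normal 0.374 -0.686 0.624
  outer loop
   vertex 1.8 0.4 3.6
   vertex 1.2 0.8 4.4
   vertex 0.4 0.0 4.0
  endloop
 endfacet
 facet normal 0.558 -0.496 0.666
  outer loop
   vertex 1.8 0.4 3.6
   vertex 4.6 1.4 2.0
   vertex 1.2 0.8 4.4
  endloop
 endfacet
 facet normal 0.280 -0.960 0.020
  outer loop
   vertex 1.8 0.4 3.6
   vertex 0.4 0.0 4.0
   vertex 4.8 1.2 0.0
  endloop
 endfacet
 facet normal 0.399 -0.908 0.131
  outer loop
   vertex 1.8 0.4 3.6
   vertex 4.8 1.2 0.0
   vertex 4.6 1.4 2.0
  endloop
 endfacet
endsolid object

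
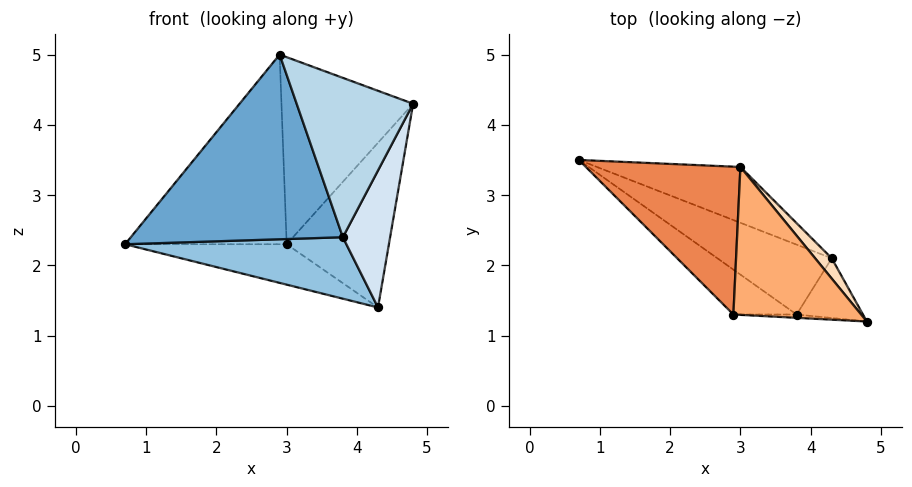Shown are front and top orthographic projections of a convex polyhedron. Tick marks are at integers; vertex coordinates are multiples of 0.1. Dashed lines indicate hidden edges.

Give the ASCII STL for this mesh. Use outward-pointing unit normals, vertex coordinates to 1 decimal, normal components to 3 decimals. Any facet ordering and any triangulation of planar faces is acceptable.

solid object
 facet normal -0.563 -0.803 -0.195
  outer loop
   vertex 3.8 1.3 2.4
   vertex 2.9 1.3 5.0
   vertex 0.7 3.5 2.3
  endloop
 endfacet
 facet normal -0.406 -0.604 -0.686
  outer loop
   vertex 3.8 1.3 2.4
   vertex 0.7 3.5 2.3
   vertex 4.3 2.1 1.4
  endloop
 endfacet
 facet normal -0.060 -0.998 -0.021
  outer loop
   vertex 3.8 1.3 2.4
   vertex 4.8 1.2 4.3
   vertex 2.9 1.3 5.0
  endloop
 endfacet
 facet normal 0.555 -0.762 -0.332
  outer loop
   vertex 3.8 1.3 2.4
   vertex 4.3 2.1 1.4
   vertex 4.8 1.2 4.3
  endloop
 endfacet
 facet normal 0.034 0.788 0.614
  outer loop
   vertex 3.0 3.4 2.3
   vertex 0.7 3.5 2.3
   vertex 2.9 1.3 5.0
  endloop
 endfacet
 facet normal 0.260 0.757 0.599
  outer loop
   vertex 3.0 3.4 2.3
   vertex 2.9 1.3 5.0
   vertex 4.8 1.2 4.3
  endloop
 endfacet
 facet normal 0.025 0.586 -0.810
  outer loop
   vertex 3.0 3.4 2.3
   vertex 4.3 2.1 1.4
   vertex 0.7 3.5 2.3
  endloop
 endfacet
 facet normal 0.733 0.675 0.083
  outer loop
   vertex 3.0 3.4 2.3
   vertex 4.8 1.2 4.3
   vertex 4.3 2.1 1.4
  endloop
 endfacet
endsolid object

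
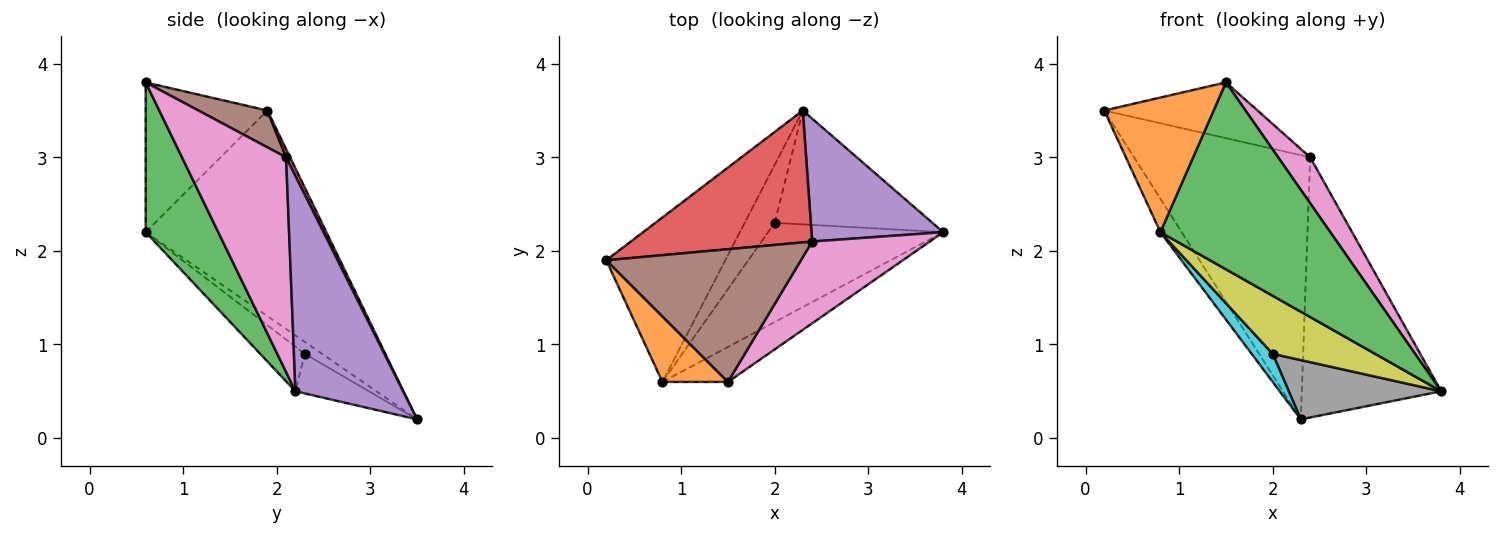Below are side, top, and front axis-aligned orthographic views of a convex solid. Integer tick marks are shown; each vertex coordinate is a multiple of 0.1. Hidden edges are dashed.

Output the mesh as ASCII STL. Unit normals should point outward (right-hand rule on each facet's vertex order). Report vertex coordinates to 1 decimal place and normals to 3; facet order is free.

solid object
 facet normal -0.861 0.101 -0.499
  outer loop
   vertex 0.8 0.6 2.2
   vertex 0.2 1.9 3.5
   vertex 2.3 3.5 0.2
  endloop
 endfacet
 facet normal -0.707 -0.636 0.309
  outer loop
   vertex 0.8 0.6 2.2
   vertex 1.5 0.6 3.8
   vertex 0.2 1.9 3.5
  endloop
 endfacet
 facet normal 0.387 -0.906 -0.169
  outer loop
   vertex 0.8 0.6 2.2
   vertex 3.8 2.2 0.5
   vertex 1.5 0.6 3.8
  endloop
 endfacet
 facet normal 0.020 0.895 0.447
  outer loop
   vertex 2.4 2.1 3.0
   vertex 2.3 3.5 0.2
   vertex 0.2 1.9 3.5
  endloop
 endfacet
 facet normal 0.572 0.741 0.350
  outer loop
   vertex 2.4 2.1 3.0
   vertex 3.8 2.2 0.5
   vertex 2.3 3.5 0.2
  endloop
 endfacet
 facet normal 0.172 0.381 0.908
  outer loop
   vertex 2.4 2.1 3.0
   vertex 0.2 1.9 3.5
   vertex 1.5 0.6 3.8
  endloop
 endfacet
 facet normal 0.847 -0.261 0.464
  outer loop
   vertex 2.4 2.1 3.0
   vertex 1.5 0.6 3.8
   vertex 3.8 2.2 0.5
  endloop
 endfacet
 facet normal -0.217 -0.451 -0.866
  outer loop
   vertex 2.0 2.3 0.9
   vertex 2.3 3.5 0.2
   vertex 3.8 2.2 0.5
  endloop
 endfacet
 facet normal -0.215 -0.493 -0.843
  outer loop
   vertex 2.0 2.3 0.9
   vertex 3.8 2.2 0.5
   vertex 0.8 0.6 2.2
  endloop
 endfacet
 facet normal -0.337 -0.410 -0.847
  outer loop
   vertex 2.0 2.3 0.9
   vertex 0.8 0.6 2.2
   vertex 2.3 3.5 0.2
  endloop
 endfacet
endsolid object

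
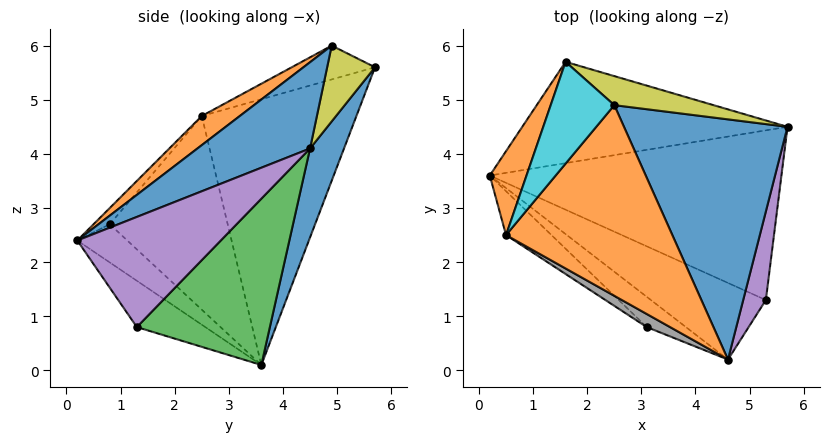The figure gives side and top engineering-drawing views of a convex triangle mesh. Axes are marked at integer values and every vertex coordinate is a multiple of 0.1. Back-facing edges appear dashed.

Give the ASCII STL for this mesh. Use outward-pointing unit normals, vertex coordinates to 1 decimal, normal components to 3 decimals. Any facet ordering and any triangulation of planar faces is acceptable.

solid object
 facet normal 0.128 0.915 -0.382
  outer loop
   vertex 1.6 5.7 5.6
   vertex 5.7 4.5 4.1
   vertex 0.2 3.6 0.1
  endloop
 endfacet
 facet normal -0.948 0.289 0.131
  outer loop
   vertex 0.5 2.5 4.7
   vertex 1.6 5.7 5.6
   vertex 0.2 3.6 0.1
  endloop
 endfacet
 facet normal 0.380 0.640 -0.667
  outer loop
   vertex 5.3 1.3 0.8
   vertex 0.2 3.6 0.1
   vertex 5.7 4.5 4.1
  endloop
 endfacet
 facet normal -0.250 -0.743 -0.620
  outer loop
   vertex 5.3 1.3 0.8
   vertex 4.6 0.2 2.4
   vertex 0.2 3.6 0.1
  endloop
 endfacet
 facet normal 0.930 -0.314 0.191
  outer loop
   vertex 5.3 1.3 0.8
   vertex 5.7 4.5 4.1
   vertex 4.6 0.2 2.4
  endloop
 endfacet
 facet normal -0.408 -0.811 -0.418
  outer loop
   vertex 3.1 0.8 2.7
   vertex 0.2 3.6 0.1
   vertex 4.6 0.2 2.4
  endloop
 endfacet
 facet normal -0.617 -0.773 -0.145
  outer loop
   vertex 3.1 0.8 2.7
   vertex 0.5 2.5 4.7
   vertex 0.2 3.6 0.1
  endloop
 endfacet
 facet normal -0.273 -0.879 0.392
  outer loop
   vertex 3.1 0.8 2.7
   vertex 4.6 0.2 2.4
   vertex 0.5 2.5 4.7
  endloop
 endfacet
 facet normal 0.412 0.734 0.540
  outer loop
   vertex 2.5 4.9 6.0
   vertex 5.7 4.5 4.1
   vertex 1.6 5.7 5.6
  endloop
 endfacet
 facet normal -0.468 -0.087 0.880
  outer loop
   vertex 2.5 4.9 6.0
   vertex 1.6 5.7 5.6
   vertex 0.5 2.5 4.7
  endloop
 endfacet
 facet normal 0.422 -0.425 0.801
  outer loop
   vertex 2.5 4.9 6.0
   vertex 4.6 0.2 2.4
   vertex 5.7 4.5 4.1
  endloop
 endfacet
 facet normal 0.143 -0.561 0.816
  outer loop
   vertex 2.5 4.9 6.0
   vertex 0.5 2.5 4.7
   vertex 4.6 0.2 2.4
  endloop
 endfacet
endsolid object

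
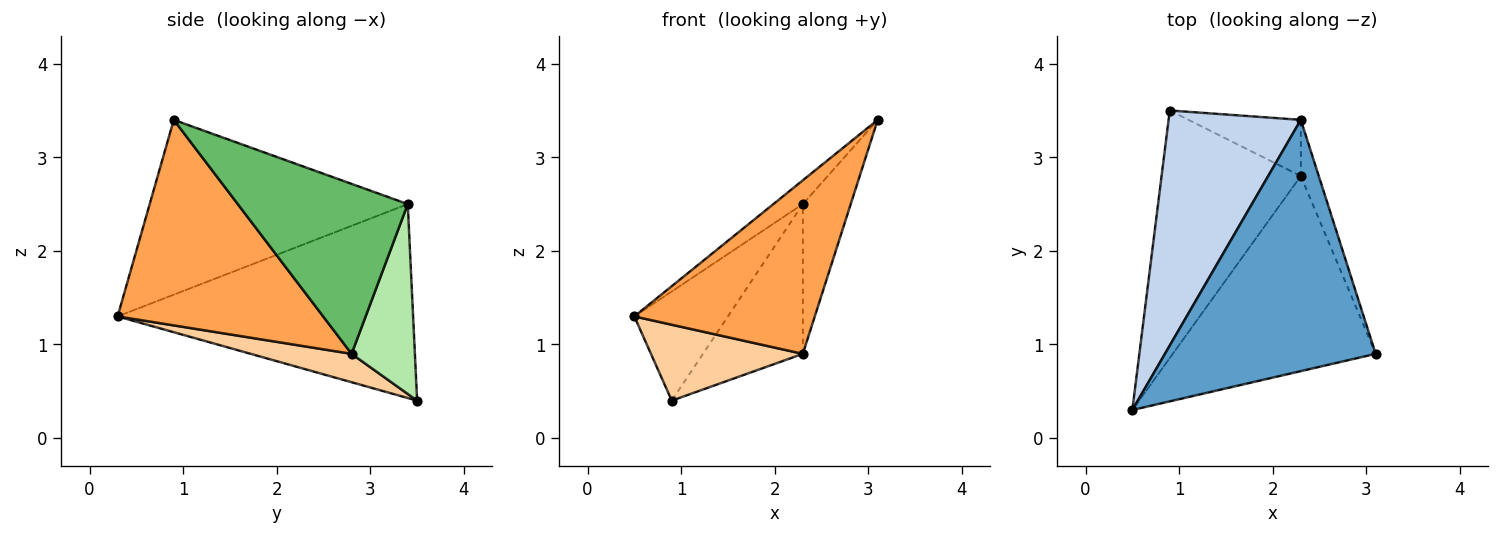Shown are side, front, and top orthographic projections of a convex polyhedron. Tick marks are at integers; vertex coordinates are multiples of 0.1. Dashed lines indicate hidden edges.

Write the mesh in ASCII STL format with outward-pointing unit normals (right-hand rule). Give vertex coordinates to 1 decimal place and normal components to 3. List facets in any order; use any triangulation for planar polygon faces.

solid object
 facet normal -0.637 0.073 0.768
  outer loop
   vertex 2.3 3.4 2.5
   vertex 0.5 0.3 1.3
   vertex 3.1 0.9 3.4
  endloop
 endfacet
 facet normal -0.799 0.253 0.545
  outer loop
   vertex 2.3 3.4 2.5
   vertex 0.9 3.5 0.4
   vertex 0.5 0.3 1.3
  endloop
 endfacet
 facet normal 0.604 -0.530 -0.596
  outer loop
   vertex 2.3 2.8 0.9
   vertex 3.1 0.9 3.4
   vertex 0.5 0.3 1.3
  endloop
 endfacet
 facet normal 0.191 -0.288 -0.938
  outer loop
   vertex 2.3 2.8 0.9
   vertex 0.5 0.3 1.3
   vertex 0.9 3.5 0.4
  endloop
 endfacet
 facet normal 0.958 0.270 -0.101
  outer loop
   vertex 2.3 2.8 0.9
   vertex 2.3 3.4 2.5
   vertex 3.1 0.9 3.4
  endloop
 endfacet
 facet normal 0.510 0.805 -0.302
  outer loop
   vertex 2.3 2.8 0.9
   vertex 0.9 3.5 0.4
   vertex 2.3 3.4 2.5
  endloop
 endfacet
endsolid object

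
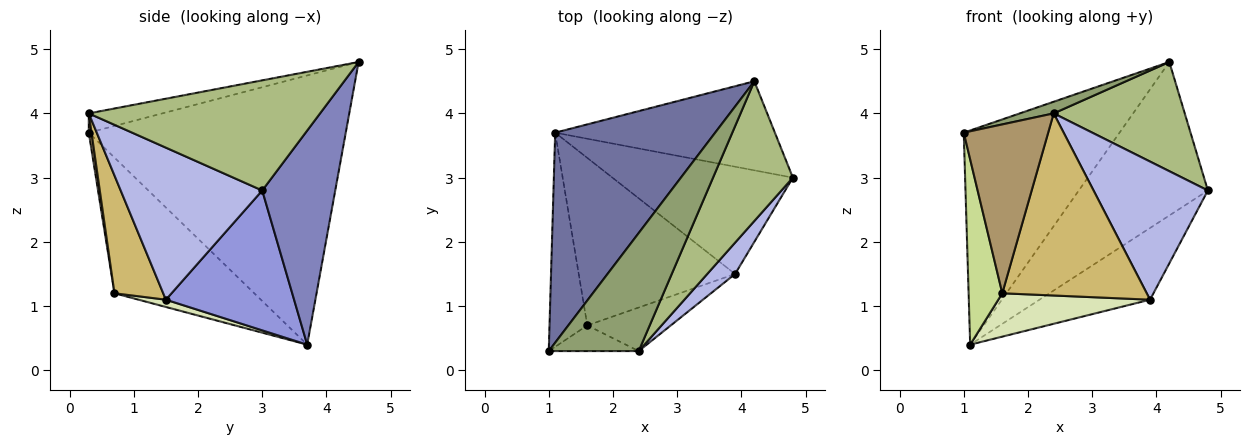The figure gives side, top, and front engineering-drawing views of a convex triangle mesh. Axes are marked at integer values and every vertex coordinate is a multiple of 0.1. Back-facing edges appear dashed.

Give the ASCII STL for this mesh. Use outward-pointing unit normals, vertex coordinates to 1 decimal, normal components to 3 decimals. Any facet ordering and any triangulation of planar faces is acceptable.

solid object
 facet normal -0.762 0.462 0.453
  outer loop
   vertex 4.2 4.5 4.8
   vertex 1.1 3.7 0.4
   vertex 1.0 0.3 3.7
  endloop
 endfacet
 facet normal 0.439 0.777 -0.451
  outer loop
   vertex 4.2 4.5 4.8
   vertex 4.8 3.0 2.8
   vertex 1.1 3.7 0.4
  endloop
 endfacet
 facet normal 0.542 0.467 -0.699
  outer loop
   vertex 3.9 1.5 1.1
   vertex 1.1 3.7 0.4
   vertex 4.8 3.0 2.8
  endloop
 endfacet
 facet normal 0.770 -0.622 0.141
  outer loop
   vertex 2.4 0.3 4.0
   vertex 3.9 1.5 1.1
   vertex 4.8 3.0 2.8
  endloop
 endfacet
 facet normal -0.209 -0.096 0.973
  outer loop
   vertex 2.4 0.3 4.0
   vertex 4.2 4.5 4.8
   vertex 1.0 0.3 3.7
  endloop
 endfacet
 facet normal 0.736 -0.417 0.534
  outer loop
   vertex 2.4 0.3 4.0
   vertex 4.8 3.0 2.8
   vertex 4.2 4.5 4.8
  endloop
 endfacet
 facet normal -0.938 -0.226 -0.261
  outer loop
   vertex 1.6 0.7 1.2
   vertex 1.0 0.3 3.7
   vertex 1.1 3.7 0.4
  endloop
 endfacet
 facet normal 0.045 -0.250 -0.967
  outer loop
   vertex 1.6 0.7 1.2
   vertex 1.1 3.7 0.4
   vertex 3.9 1.5 1.1
  endloop
 endfacet
 facet normal 0.032 -0.988 -0.150
  outer loop
   vertex 1.6 0.7 1.2
   vertex 2.4 0.3 4.0
   vertex 1.0 0.3 3.7
  endloop
 endfacet
 facet normal 0.312 -0.924 -0.221
  outer loop
   vertex 1.6 0.7 1.2
   vertex 3.9 1.5 1.1
   vertex 2.4 0.3 4.0
  endloop
 endfacet
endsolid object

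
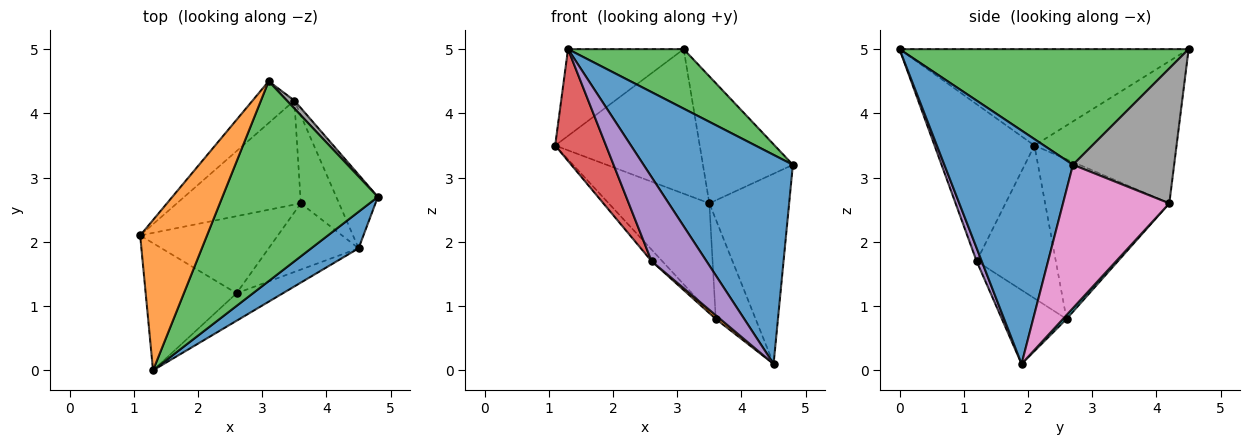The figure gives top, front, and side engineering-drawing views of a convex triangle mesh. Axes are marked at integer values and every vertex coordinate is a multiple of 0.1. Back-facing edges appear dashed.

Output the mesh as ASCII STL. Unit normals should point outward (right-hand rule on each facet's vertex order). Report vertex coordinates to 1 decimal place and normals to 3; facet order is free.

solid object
 facet normal 0.647 -0.751 0.131
  outer loop
   vertex 4.5 1.9 0.1
   vertex 4.8 2.7 3.2
   vertex 1.3 0.0 5.0
  endloop
 endfacet
 facet normal -0.781 0.312 0.541
  outer loop
   vertex 3.1 4.5 5.0
   vertex 1.1 2.1 3.5
   vertex 1.3 0.0 5.0
  endloop
 endfacet
 facet normal 0.581 -0.232 0.780
  outer loop
   vertex 3.1 4.5 5.0
   vertex 1.3 0.0 5.0
   vertex 4.8 2.7 3.2
  endloop
 endfacet
 facet normal -0.792 -0.403 -0.459
  outer loop
   vertex 2.6 1.2 1.7
   vertex 1.3 0.0 5.0
   vertex 1.1 2.1 3.5
  endloop
 endfacet
 facet normal 0.088 -0.947 -0.310
  outer loop
   vertex 2.6 1.2 1.7
   vertex 4.5 1.9 0.1
   vertex 1.3 0.0 5.0
  endloop
 endfacet
 facet normal -0.687 0.698 -0.202
  outer loop
   vertex 3.5 4.2 2.6
   vertex 1.1 2.1 3.5
   vertex 3.1 4.5 5.0
  endloop
 endfacet
 facet normal 0.779 0.585 -0.226
  outer loop
   vertex 3.5 4.2 2.6
   vertex 4.8 2.7 3.2
   vertex 4.5 1.9 0.1
  endloop
 endfacet
 facet normal 0.747 0.664 0.041
  outer loop
   vertex 3.5 4.2 2.6
   vertex 3.1 4.5 5.0
   vertex 4.8 2.7 3.2
  endloop
 endfacet
 facet normal -0.665 0.539 -0.516
  outer loop
   vertex 3.6 2.6 0.8
   vertex 1.1 2.1 3.5
   vertex 3.5 4.2 2.6
  endloop
 endfacet
 facet normal 0.068 0.748 -0.661
  outer loop
   vertex 3.6 2.6 0.8
   vertex 3.5 4.2 2.6
   vertex 4.5 1.9 0.1
  endloop
 endfacet
 facet normal -0.739 0.100 -0.666
  outer loop
   vertex 3.6 2.6 0.8
   vertex 2.6 1.2 1.7
   vertex 1.1 2.1 3.5
  endloop
 endfacet
 facet normal -0.634 -0.043 -0.772
  outer loop
   vertex 3.6 2.6 0.8
   vertex 4.5 1.9 0.1
   vertex 2.6 1.2 1.7
  endloop
 endfacet
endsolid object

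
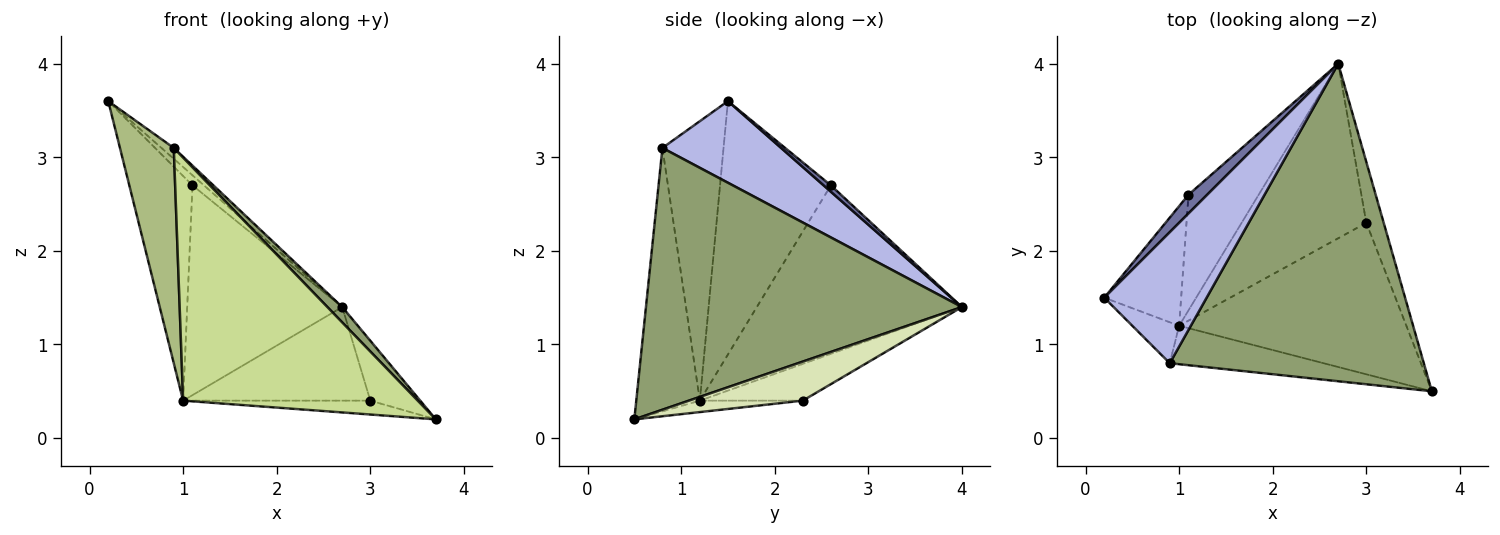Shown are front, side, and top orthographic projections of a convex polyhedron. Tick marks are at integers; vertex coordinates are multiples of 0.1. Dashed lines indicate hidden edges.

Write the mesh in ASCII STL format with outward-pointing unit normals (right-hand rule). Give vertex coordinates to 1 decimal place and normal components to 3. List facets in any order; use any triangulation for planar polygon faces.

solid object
 facet normal 0.287 0.455 0.843
  outer loop
   vertex 1.1 2.6 2.7
   vertex 0.2 1.5 3.6
   vertex 2.7 4.0 1.4
  endloop
 endfacet
 facet normal -0.840 0.479 -0.255
  outer loop
   vertex 1.0 1.2 0.4
   vertex 0.2 1.5 3.6
   vertex 1.1 2.6 2.7
  endloop
 endfacet
 facet normal -0.757 0.572 -0.315
  outer loop
   vertex 1.0 1.2 0.4
   vertex 1.1 2.6 2.7
   vertex 2.7 4.0 1.4
  endloop
 endfacet
 facet normal 0.622 0.065 0.780
  outer loop
   vertex 0.9 0.8 3.1
   vertex 2.7 4.0 1.4
   vertex 0.2 1.5 3.6
  endloop
 endfacet
 facet normal 0.717 -0.034 0.696
  outer loop
   vertex 0.9 0.8 3.1
   vertex 3.7 0.5 0.2
   vertex 2.7 4.0 1.4
  endloop
 endfacet
 facet normal -0.745 -0.656 -0.125
  outer loop
   vertex 0.9 0.8 3.1
   vertex 0.2 1.5 3.6
   vertex 1.0 1.2 0.4
  endloop
 endfacet
 facet normal -0.259 -0.954 -0.151
  outer loop
   vertex 0.9 0.8 3.1
   vertex 1.0 1.2 0.4
   vertex 3.7 0.5 0.2
  endloop
 endfacet
 facet normal 0.848 0.372 -0.378
  outer loop
   vertex 3.0 2.3 0.4
   vertex 2.7 4.0 1.4
   vertex 3.7 0.5 0.2
  endloop
 endfacet
 facet normal -0.050 0.091 -0.995
  outer loop
   vertex 3.0 2.3 0.4
   vertex 3.7 0.5 0.2
   vertex 1.0 1.2 0.4
  endloop
 endfacet
 facet normal -0.252 0.457 -0.853
  outer loop
   vertex 3.0 2.3 0.4
   vertex 1.0 1.2 0.4
   vertex 2.7 4.0 1.4
  endloop
 endfacet
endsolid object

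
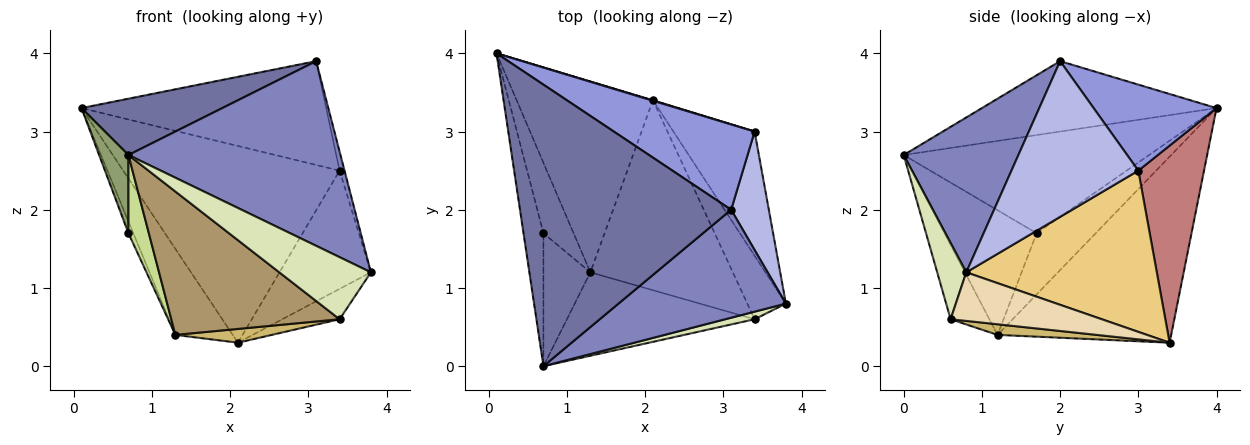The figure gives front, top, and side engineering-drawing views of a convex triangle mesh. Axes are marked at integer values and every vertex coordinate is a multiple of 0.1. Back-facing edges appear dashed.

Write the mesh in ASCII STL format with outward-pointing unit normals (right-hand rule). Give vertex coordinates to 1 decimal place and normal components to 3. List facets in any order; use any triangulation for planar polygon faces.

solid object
 facet normal -0.311 -0.186 0.932
  outer loop
   vertex 3.1 2.0 3.9
   vertex 0.1 4.0 3.3
   vertex 0.7 0.0 2.7
  endloop
 endfacet
 facet normal 0.423 -0.782 0.457
  outer loop
   vertex 3.1 2.0 3.9
   vertex 0.7 0.0 2.7
   vertex 3.8 0.8 1.2
  endloop
 endfacet
 facet normal 0.362 0.720 0.592
  outer loop
   vertex 3.4 3.0 2.5
   vertex 0.1 4.0 3.3
   vertex 3.1 2.0 3.9
  endloop
 endfacet
 facet normal 0.971 0.038 0.235
  outer loop
   vertex 3.4 3.0 2.5
   vertex 3.1 2.0 3.9
   vertex 3.8 0.8 1.2
  endloop
 endfacet
 facet normal -0.973 -0.116 -0.198
  outer loop
   vertex 0.7 1.7 1.7
   vertex 0.7 0.0 2.7
   vertex 0.1 4.0 3.3
  endloop
 endfacet
 facet normal -0.894 0.074 -0.441
  outer loop
   vertex 0.7 1.7 1.7
   vertex 0.1 4.0 3.3
   vertex 1.3 1.2 0.4
  endloop
 endfacet
 facet normal -0.916 -0.203 -0.345
  outer loop
   vertex 0.7 1.7 1.7
   vertex 1.3 1.2 0.4
   vertex 0.7 0.0 2.7
  endloop
 endfacet
 facet normal 0.300 -0.947 0.115
  outer loop
   vertex 3.4 0.6 0.6
   vertex 3.8 0.8 1.2
   vertex 0.7 0.0 2.7
  endloop
 endfacet
 facet normal -0.195 -0.848 -0.493
  outer loop
   vertex 3.4 0.6 0.6
   vertex 0.7 0.0 2.7
   vertex 1.3 1.2 0.4
  endloop
 endfacet
 facet normal 0.074 -0.072 -0.995
  outer loop
   vertex 2.1 3.4 0.3
   vertex 3.4 0.6 0.6
   vertex 1.3 1.2 0.4
  endloop
 endfacet
 facet normal 0.821 0.394 -0.414
  outer loop
   vertex 2.1 3.4 0.3
   vertex 3.4 3.0 2.5
   vertex 3.8 0.8 1.2
  endloop
 endfacet
 facet normal 0.751 0.285 -0.596
  outer loop
   vertex 2.1 3.4 0.3
   vertex 3.8 0.8 1.2
   vertex 3.4 0.6 0.6
  endloop
 endfacet
 facet normal -0.779 0.257 -0.571
  outer loop
   vertex 2.1 3.4 0.3
   vertex 1.3 1.2 0.4
   vertex 0.1 4.0 3.3
  endloop
 endfacet
 facet normal 0.291 0.957 0.002
  outer loop
   vertex 2.1 3.4 0.3
   vertex 0.1 4.0 3.3
   vertex 3.4 3.0 2.5
  endloop
 endfacet
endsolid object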